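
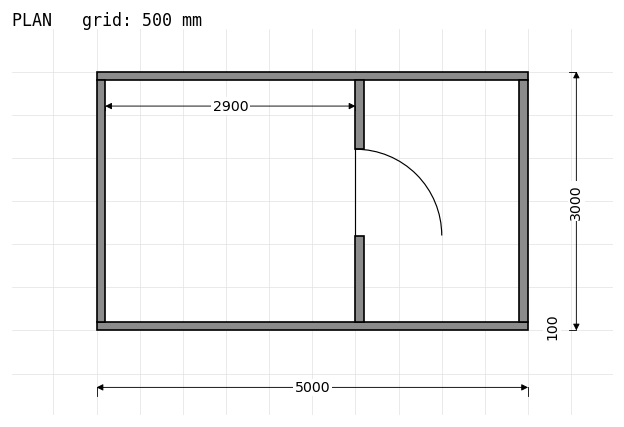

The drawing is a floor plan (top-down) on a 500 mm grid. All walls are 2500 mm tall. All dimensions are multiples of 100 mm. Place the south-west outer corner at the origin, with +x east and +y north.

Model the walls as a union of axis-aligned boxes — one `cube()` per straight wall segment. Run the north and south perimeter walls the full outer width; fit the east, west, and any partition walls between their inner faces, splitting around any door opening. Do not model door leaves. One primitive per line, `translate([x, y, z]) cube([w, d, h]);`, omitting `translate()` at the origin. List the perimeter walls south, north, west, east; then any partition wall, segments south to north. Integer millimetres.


cube([5000, 100, 2500]);
translate([0, 2900, 0]) cube([5000, 100, 2500]);
translate([0, 100, 0]) cube([100, 2800, 2500]);
translate([4900, 100, 0]) cube([100, 2800, 2500]);
translate([3000, 100, 0]) cube([100, 1000, 2500]);
translate([3000, 2100, 0]) cube([100, 800, 2500]);


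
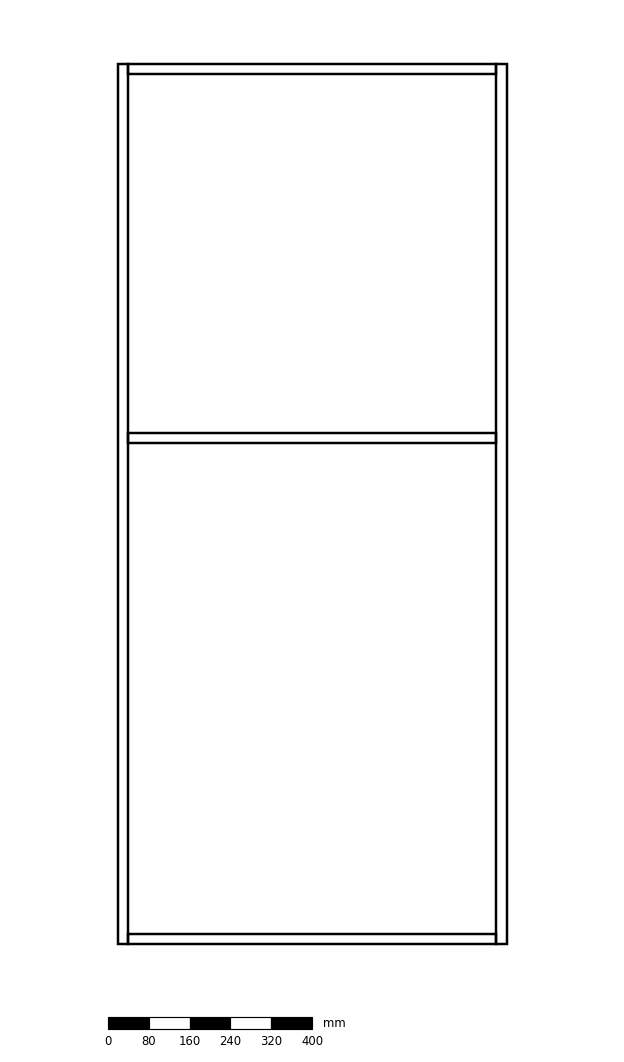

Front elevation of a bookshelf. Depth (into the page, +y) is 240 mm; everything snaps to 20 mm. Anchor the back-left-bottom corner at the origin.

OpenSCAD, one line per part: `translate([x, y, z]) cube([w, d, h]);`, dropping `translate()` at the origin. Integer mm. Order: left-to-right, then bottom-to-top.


cube([20, 240, 1720]);
translate([20, 0, 0]) cube([720, 240, 20]);
translate([20, 0, 980]) cube([720, 240, 20]);
translate([20, 0, 1700]) cube([720, 240, 20]);
translate([740, 0, 0]) cube([20, 240, 1720]);


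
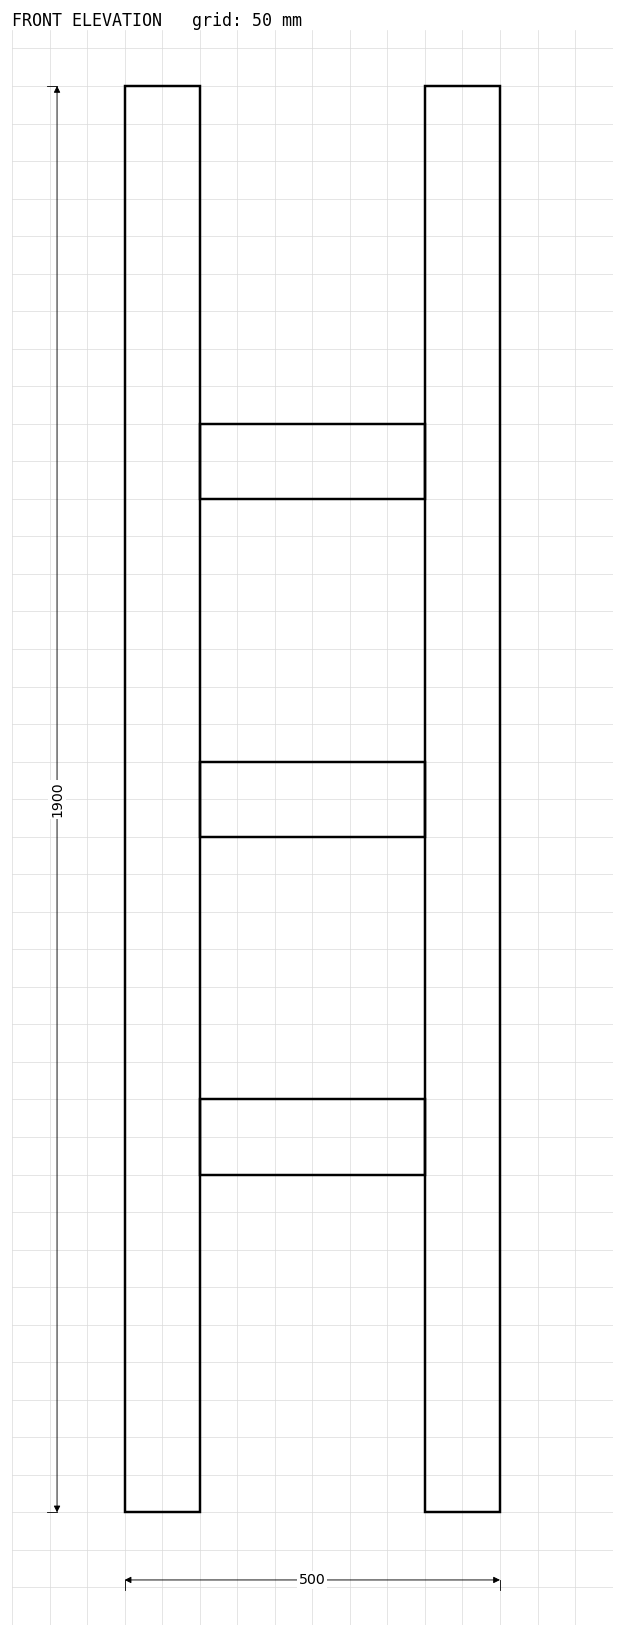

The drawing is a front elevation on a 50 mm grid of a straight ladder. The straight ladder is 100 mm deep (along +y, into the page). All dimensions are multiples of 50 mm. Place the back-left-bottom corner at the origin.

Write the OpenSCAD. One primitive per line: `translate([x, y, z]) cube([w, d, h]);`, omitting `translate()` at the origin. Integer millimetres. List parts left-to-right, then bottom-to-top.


cube([100, 100, 1900]);
translate([100, 0, 450]) cube([300, 100, 100]);
translate([100, 0, 900]) cube([300, 100, 100]);
translate([100, 0, 1350]) cube([300, 100, 100]);
translate([400, 0, 0]) cube([100, 100, 1900]);


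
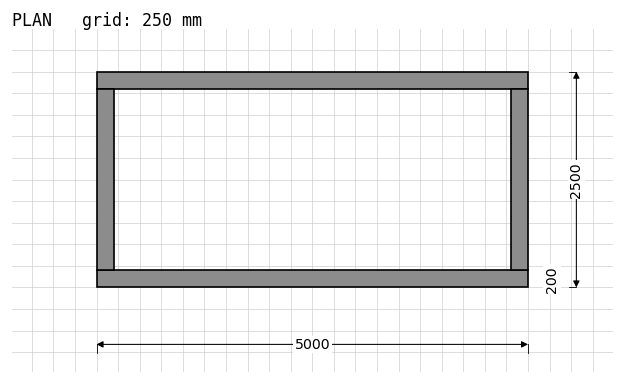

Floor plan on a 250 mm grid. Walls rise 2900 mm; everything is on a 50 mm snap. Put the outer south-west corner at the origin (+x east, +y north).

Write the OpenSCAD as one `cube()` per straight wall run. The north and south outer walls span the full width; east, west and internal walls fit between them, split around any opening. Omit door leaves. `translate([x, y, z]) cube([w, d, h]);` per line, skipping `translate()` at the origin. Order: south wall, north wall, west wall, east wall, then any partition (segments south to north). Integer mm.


cube([5000, 200, 2900]);
translate([0, 2300, 0]) cube([5000, 200, 2900]);
translate([0, 200, 0]) cube([200, 2100, 2900]);
translate([4800, 200, 0]) cube([200, 2100, 2900]);


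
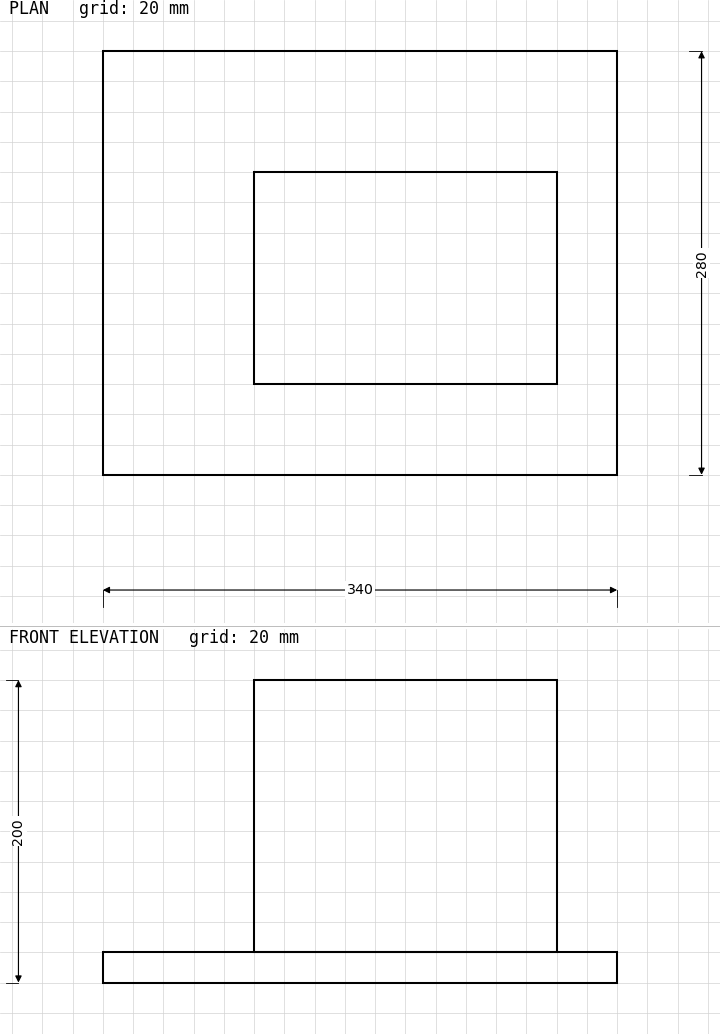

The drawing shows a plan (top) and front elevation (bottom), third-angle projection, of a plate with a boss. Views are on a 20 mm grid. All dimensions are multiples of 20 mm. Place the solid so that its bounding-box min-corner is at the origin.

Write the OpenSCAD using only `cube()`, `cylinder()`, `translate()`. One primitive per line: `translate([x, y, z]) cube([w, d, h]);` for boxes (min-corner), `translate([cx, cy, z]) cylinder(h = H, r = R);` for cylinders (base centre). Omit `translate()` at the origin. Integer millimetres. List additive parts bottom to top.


cube([340, 280, 20]);
translate([100, 60, 20]) cube([200, 140, 180]);


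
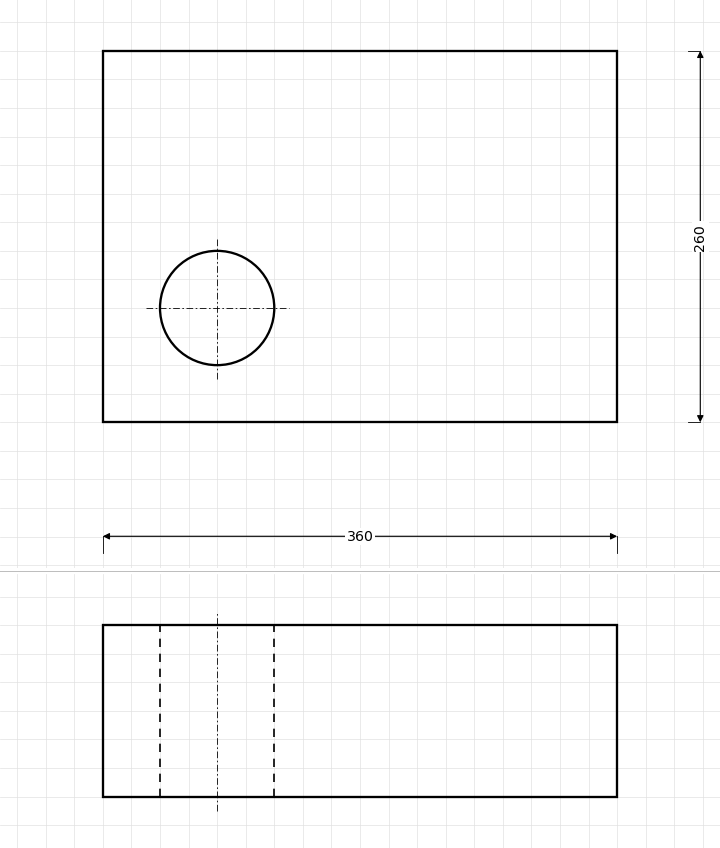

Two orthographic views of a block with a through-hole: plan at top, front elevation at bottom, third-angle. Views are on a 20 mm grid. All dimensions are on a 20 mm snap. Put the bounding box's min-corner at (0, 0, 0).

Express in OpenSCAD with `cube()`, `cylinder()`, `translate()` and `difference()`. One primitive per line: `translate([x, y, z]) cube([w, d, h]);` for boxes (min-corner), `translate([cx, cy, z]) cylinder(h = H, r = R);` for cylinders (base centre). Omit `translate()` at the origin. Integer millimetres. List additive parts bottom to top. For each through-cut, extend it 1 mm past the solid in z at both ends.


difference() {
  cube([360, 260, 120]);
  translate([80, 80, -1]) cylinder(h = 122, r = 40);
}


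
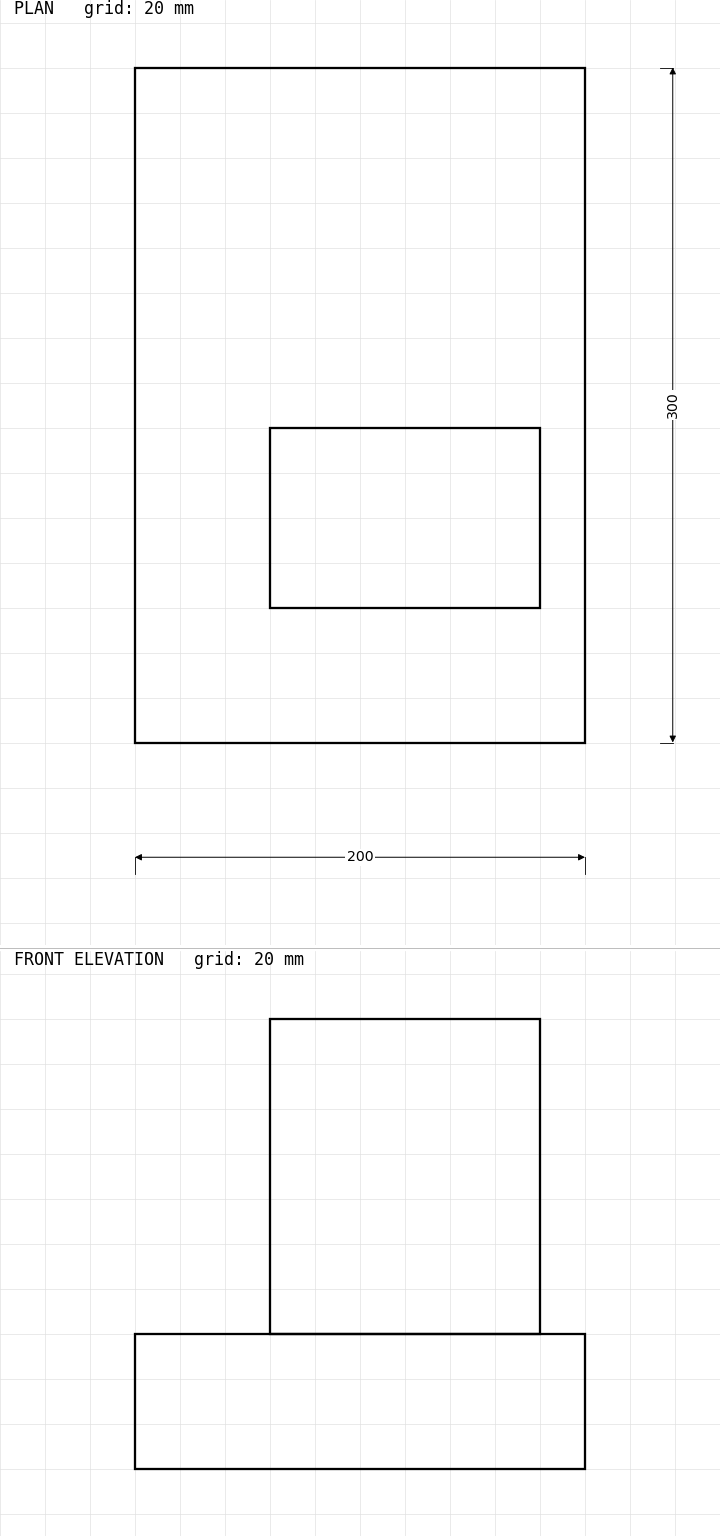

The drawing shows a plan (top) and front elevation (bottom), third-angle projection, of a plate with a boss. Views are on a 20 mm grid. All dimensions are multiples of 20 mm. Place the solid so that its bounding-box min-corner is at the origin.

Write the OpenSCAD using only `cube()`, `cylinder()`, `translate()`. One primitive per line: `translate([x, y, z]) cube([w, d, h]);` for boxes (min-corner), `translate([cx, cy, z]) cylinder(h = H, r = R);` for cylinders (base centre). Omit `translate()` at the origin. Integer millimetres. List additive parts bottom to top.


cube([200, 300, 60]);
translate([60, 60, 60]) cube([120, 80, 140]);


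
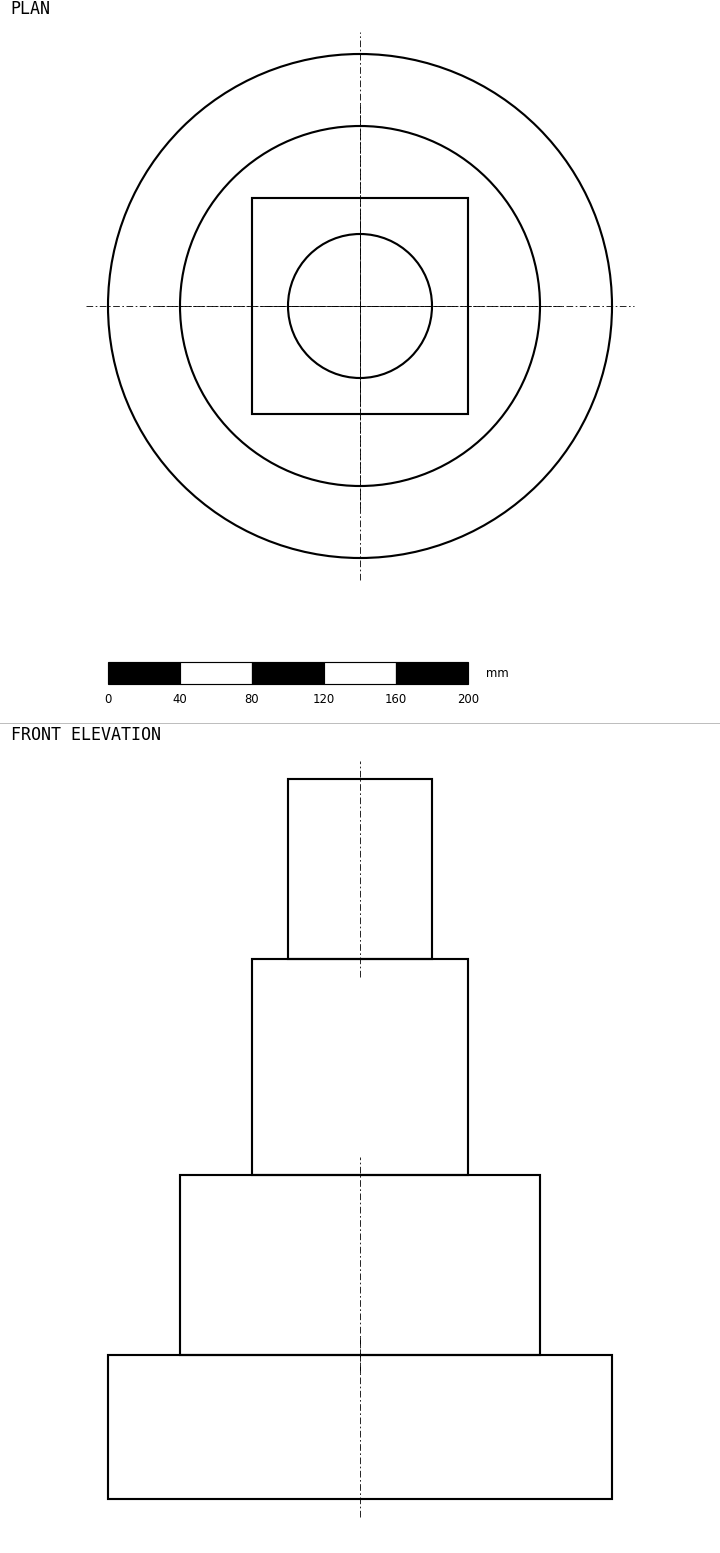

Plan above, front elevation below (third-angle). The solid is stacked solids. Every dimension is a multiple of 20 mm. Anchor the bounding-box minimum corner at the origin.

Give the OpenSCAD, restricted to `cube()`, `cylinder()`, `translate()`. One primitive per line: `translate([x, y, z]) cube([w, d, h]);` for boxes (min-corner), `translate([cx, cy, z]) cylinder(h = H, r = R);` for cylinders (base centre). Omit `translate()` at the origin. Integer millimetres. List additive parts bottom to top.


translate([140, 140, 0]) cylinder(h = 80, r = 140);
translate([140, 140, 80]) cylinder(h = 100, r = 100);
translate([80, 80, 180]) cube([120, 120, 120]);
translate([140, 140, 300]) cylinder(h = 100, r = 40);


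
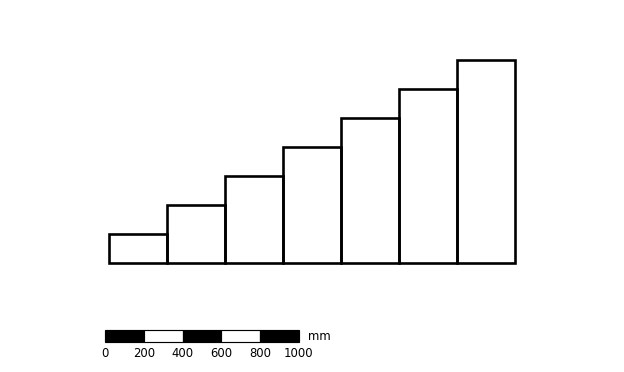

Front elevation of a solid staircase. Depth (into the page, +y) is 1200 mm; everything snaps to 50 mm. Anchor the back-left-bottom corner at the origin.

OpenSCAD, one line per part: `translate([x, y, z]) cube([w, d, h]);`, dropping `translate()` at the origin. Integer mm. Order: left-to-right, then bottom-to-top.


cube([300, 1200, 150]);
translate([300, 0, 0]) cube([300, 1200, 300]);
translate([600, 0, 0]) cube([300, 1200, 450]);
translate([900, 0, 0]) cube([300, 1200, 600]);
translate([1200, 0, 0]) cube([300, 1200, 750]);
translate([1500, 0, 0]) cube([300, 1200, 900]);
translate([1800, 0, 0]) cube([300, 1200, 1050]);


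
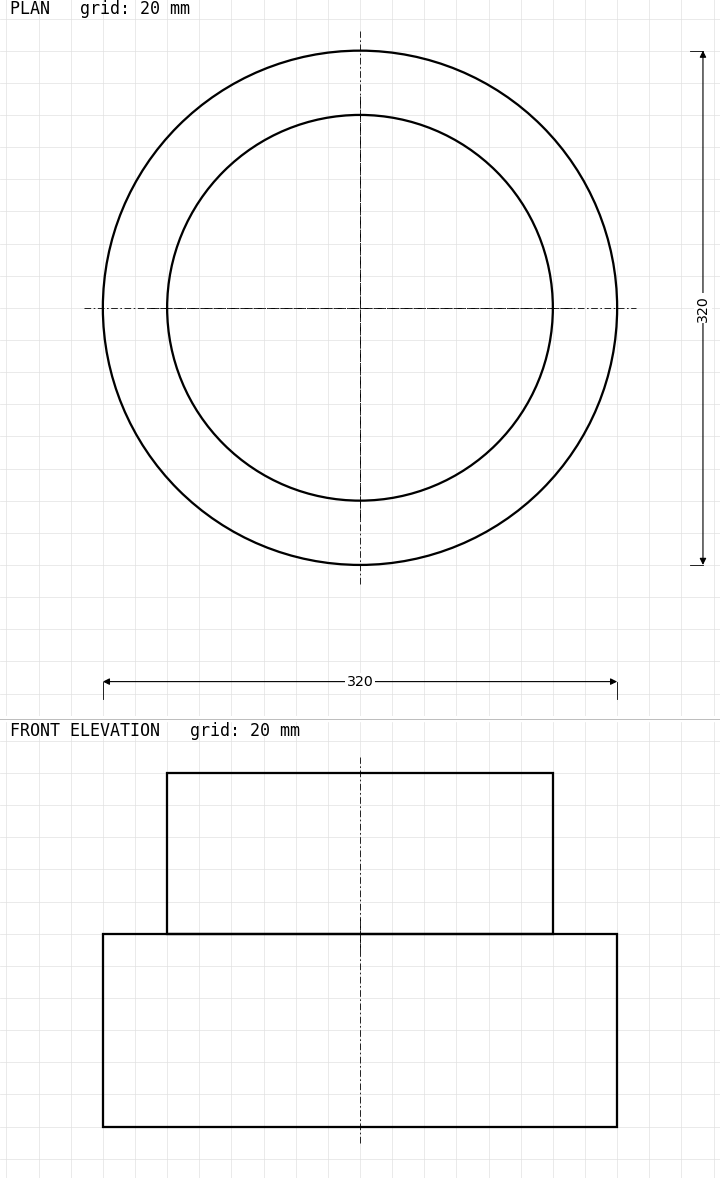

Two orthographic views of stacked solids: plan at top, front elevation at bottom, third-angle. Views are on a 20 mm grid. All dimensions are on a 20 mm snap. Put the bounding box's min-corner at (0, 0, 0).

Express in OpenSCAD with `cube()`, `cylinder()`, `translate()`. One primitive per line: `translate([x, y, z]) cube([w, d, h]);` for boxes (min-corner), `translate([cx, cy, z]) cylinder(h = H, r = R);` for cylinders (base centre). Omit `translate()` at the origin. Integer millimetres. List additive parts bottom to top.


translate([160, 160, 0]) cylinder(h = 120, r = 160);
translate([160, 160, 120]) cylinder(h = 100, r = 120);


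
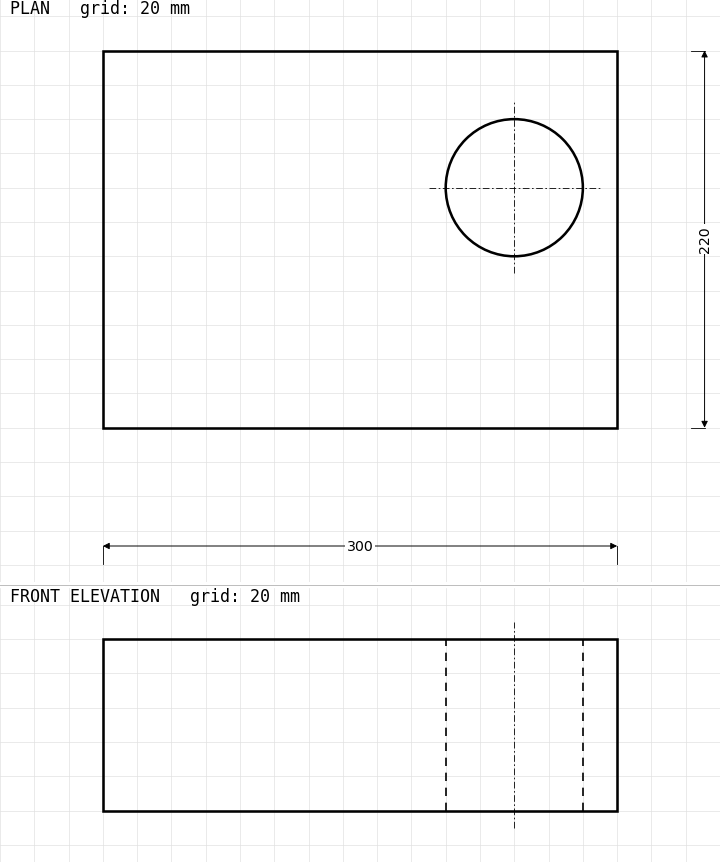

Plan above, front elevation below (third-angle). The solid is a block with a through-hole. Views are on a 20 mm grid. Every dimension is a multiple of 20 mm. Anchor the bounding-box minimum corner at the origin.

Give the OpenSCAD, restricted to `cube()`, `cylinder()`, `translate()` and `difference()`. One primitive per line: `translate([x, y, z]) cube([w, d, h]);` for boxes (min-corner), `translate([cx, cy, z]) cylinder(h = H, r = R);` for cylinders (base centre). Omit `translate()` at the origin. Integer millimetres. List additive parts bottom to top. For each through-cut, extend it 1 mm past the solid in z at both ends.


difference() {
  cube([300, 220, 100]);
  translate([240, 140, -1]) cylinder(h = 102, r = 40);
}


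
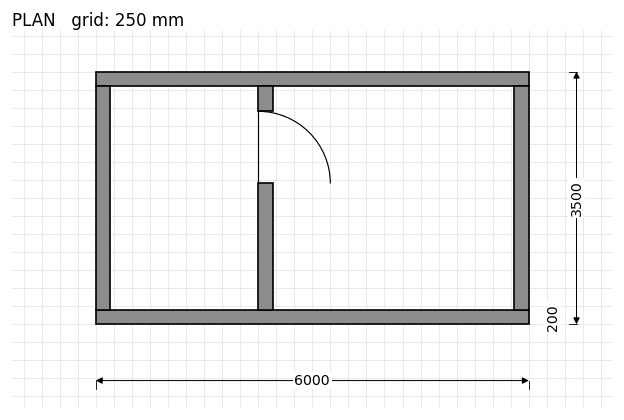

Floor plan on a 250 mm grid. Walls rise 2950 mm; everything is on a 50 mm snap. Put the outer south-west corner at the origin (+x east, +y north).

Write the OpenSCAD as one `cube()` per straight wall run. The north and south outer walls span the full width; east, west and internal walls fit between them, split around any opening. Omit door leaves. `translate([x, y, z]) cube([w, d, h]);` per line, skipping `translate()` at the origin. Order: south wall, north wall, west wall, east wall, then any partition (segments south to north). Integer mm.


cube([6000, 200, 2950]);
translate([0, 3300, 0]) cube([6000, 200, 2950]);
translate([0, 200, 0]) cube([200, 3100, 2950]);
translate([5800, 200, 0]) cube([200, 3100, 2950]);
translate([2250, 200, 0]) cube([200, 1750, 2950]);
translate([2250, 2950, 0]) cube([200, 350, 2950]);


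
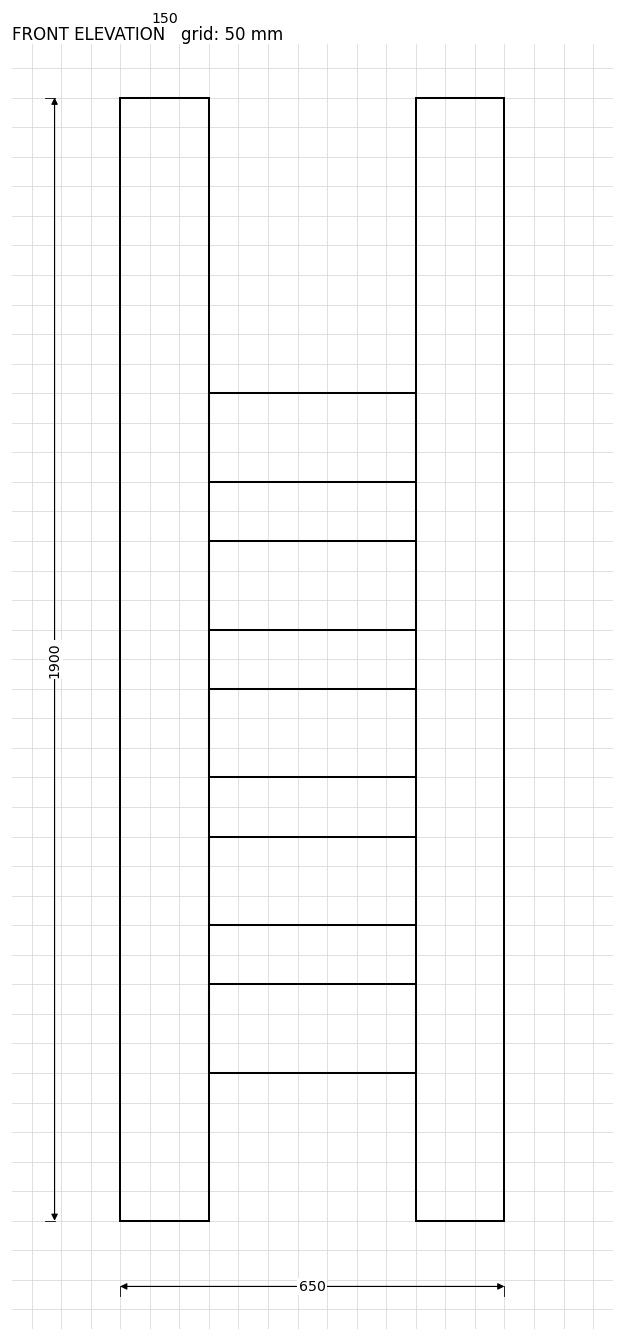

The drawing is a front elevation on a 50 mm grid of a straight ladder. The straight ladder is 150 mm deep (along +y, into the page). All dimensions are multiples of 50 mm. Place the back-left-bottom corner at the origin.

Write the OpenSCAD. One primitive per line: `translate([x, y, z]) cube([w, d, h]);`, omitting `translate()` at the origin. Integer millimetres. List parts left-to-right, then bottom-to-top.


cube([150, 150, 1900]);
translate([150, 0, 250]) cube([350, 150, 150]);
translate([150, 0, 500]) cube([350, 150, 150]);
translate([150, 0, 750]) cube([350, 150, 150]);
translate([150, 0, 1000]) cube([350, 150, 150]);
translate([150, 0, 1250]) cube([350, 150, 150]);
translate([500, 0, 0]) cube([150, 150, 1900]);


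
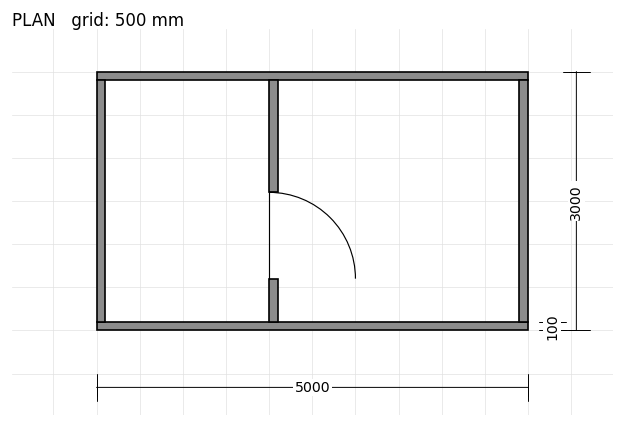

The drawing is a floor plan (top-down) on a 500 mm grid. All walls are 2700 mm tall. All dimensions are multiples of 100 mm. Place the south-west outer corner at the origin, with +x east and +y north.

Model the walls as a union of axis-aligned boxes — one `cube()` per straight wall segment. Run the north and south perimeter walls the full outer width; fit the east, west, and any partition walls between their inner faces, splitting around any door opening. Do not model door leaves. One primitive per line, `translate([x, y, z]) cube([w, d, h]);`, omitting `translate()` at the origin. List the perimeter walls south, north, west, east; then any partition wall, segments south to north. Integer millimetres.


cube([5000, 100, 2700]);
translate([0, 2900, 0]) cube([5000, 100, 2700]);
translate([0, 100, 0]) cube([100, 2800, 2700]);
translate([4900, 100, 0]) cube([100, 2800, 2700]);
translate([2000, 100, 0]) cube([100, 500, 2700]);
translate([2000, 1600, 0]) cube([100, 1300, 2700]);


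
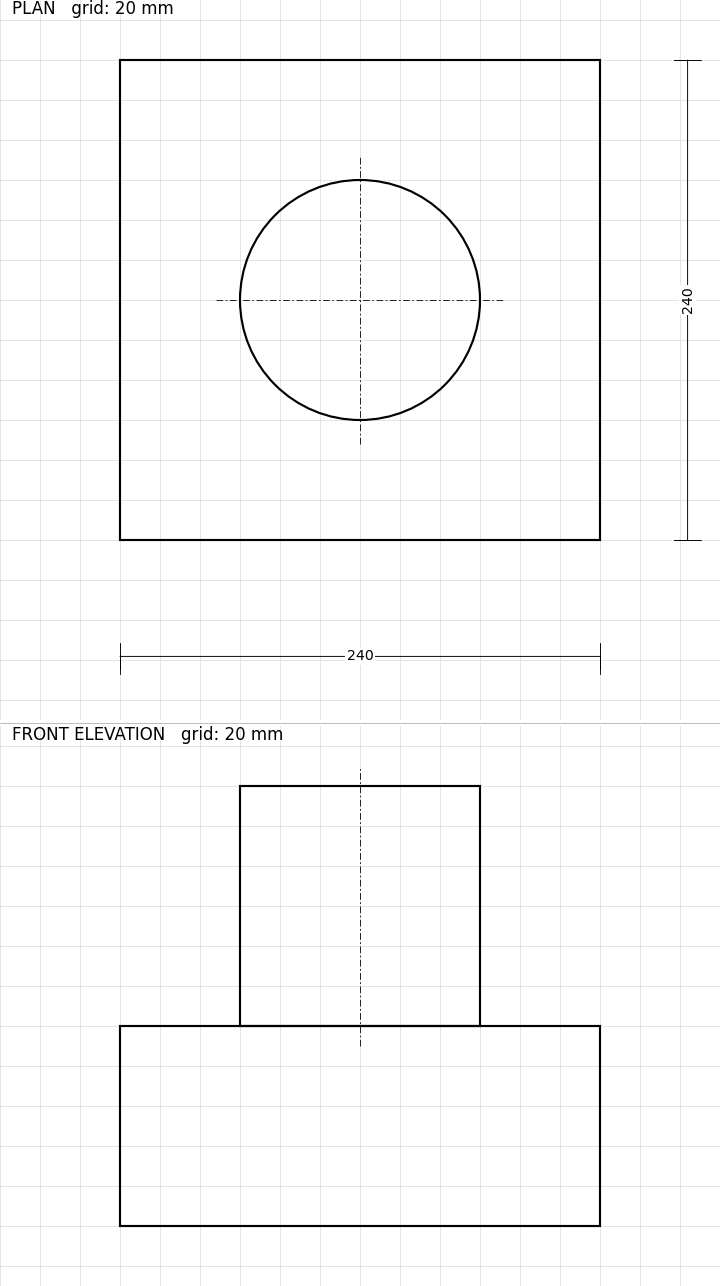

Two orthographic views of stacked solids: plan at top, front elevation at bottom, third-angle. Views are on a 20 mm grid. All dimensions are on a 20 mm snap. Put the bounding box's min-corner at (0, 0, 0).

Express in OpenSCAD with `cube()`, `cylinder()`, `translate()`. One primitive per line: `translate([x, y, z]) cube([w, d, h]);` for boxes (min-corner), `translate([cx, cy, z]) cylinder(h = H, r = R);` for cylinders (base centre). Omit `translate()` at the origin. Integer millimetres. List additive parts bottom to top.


cube([240, 240, 100]);
translate([120, 120, 100]) cylinder(h = 120, r = 60);


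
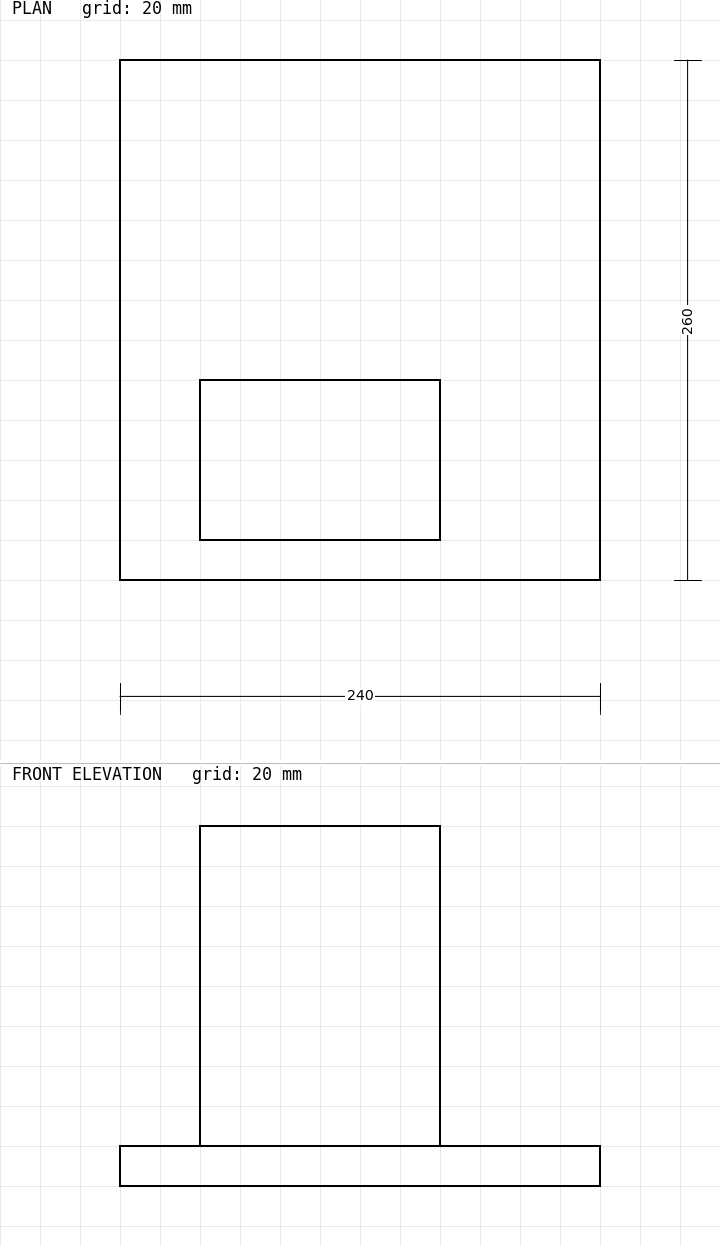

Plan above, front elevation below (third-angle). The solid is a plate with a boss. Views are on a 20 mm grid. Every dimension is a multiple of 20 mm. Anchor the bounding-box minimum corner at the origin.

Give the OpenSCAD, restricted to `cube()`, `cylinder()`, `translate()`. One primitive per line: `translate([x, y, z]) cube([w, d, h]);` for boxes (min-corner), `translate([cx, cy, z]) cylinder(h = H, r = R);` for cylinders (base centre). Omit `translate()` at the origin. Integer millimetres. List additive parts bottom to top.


cube([240, 260, 20]);
translate([40, 20, 20]) cube([120, 80, 160]);


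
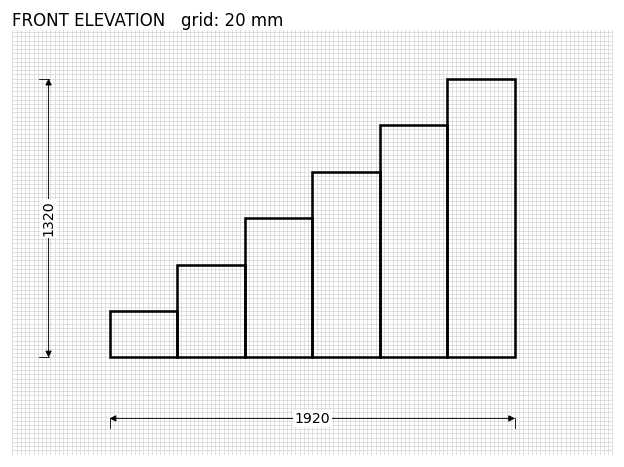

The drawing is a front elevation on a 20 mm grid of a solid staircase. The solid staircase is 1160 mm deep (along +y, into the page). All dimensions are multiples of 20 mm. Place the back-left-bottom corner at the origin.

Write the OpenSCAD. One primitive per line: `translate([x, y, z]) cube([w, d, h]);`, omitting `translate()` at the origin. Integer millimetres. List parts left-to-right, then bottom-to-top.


cube([320, 1160, 220]);
translate([320, 0, 0]) cube([320, 1160, 440]);
translate([640, 0, 0]) cube([320, 1160, 660]);
translate([960, 0, 0]) cube([320, 1160, 880]);
translate([1280, 0, 0]) cube([320, 1160, 1100]);
translate([1600, 0, 0]) cube([320, 1160, 1320]);


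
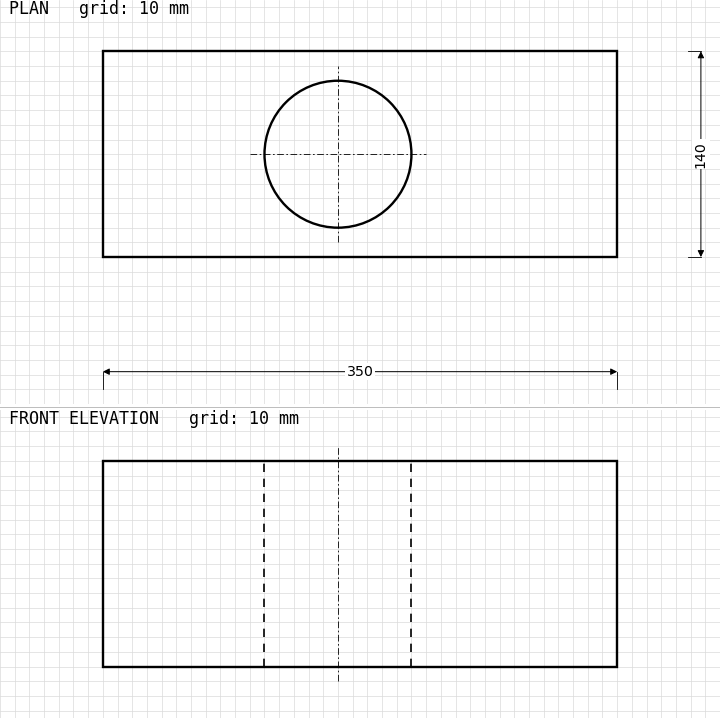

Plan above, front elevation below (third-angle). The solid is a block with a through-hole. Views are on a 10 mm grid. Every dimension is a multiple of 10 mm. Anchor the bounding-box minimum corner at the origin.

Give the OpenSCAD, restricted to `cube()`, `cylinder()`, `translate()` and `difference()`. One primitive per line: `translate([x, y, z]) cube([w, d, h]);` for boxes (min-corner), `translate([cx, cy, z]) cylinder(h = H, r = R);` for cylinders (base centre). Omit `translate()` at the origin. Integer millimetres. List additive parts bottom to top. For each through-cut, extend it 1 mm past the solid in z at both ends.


difference() {
  cube([350, 140, 140]);
  translate([160, 70, -1]) cylinder(h = 142, r = 50);
}


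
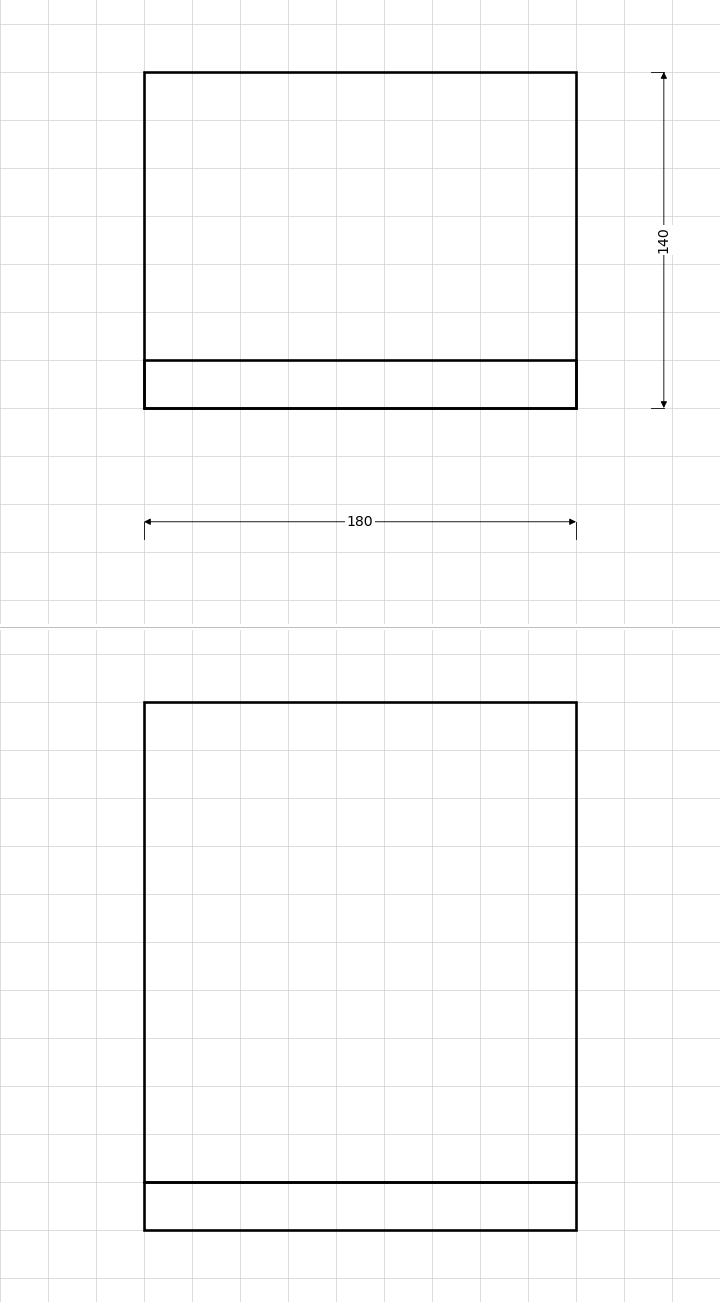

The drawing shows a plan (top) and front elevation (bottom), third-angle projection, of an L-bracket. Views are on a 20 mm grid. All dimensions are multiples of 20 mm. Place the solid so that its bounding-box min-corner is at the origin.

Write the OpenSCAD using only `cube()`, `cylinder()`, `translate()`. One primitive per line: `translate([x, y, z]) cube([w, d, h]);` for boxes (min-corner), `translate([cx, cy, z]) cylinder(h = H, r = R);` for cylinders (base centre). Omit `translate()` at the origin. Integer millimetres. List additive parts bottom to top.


cube([180, 140, 20]);
translate([0, 0, 20]) cube([180, 20, 200]);


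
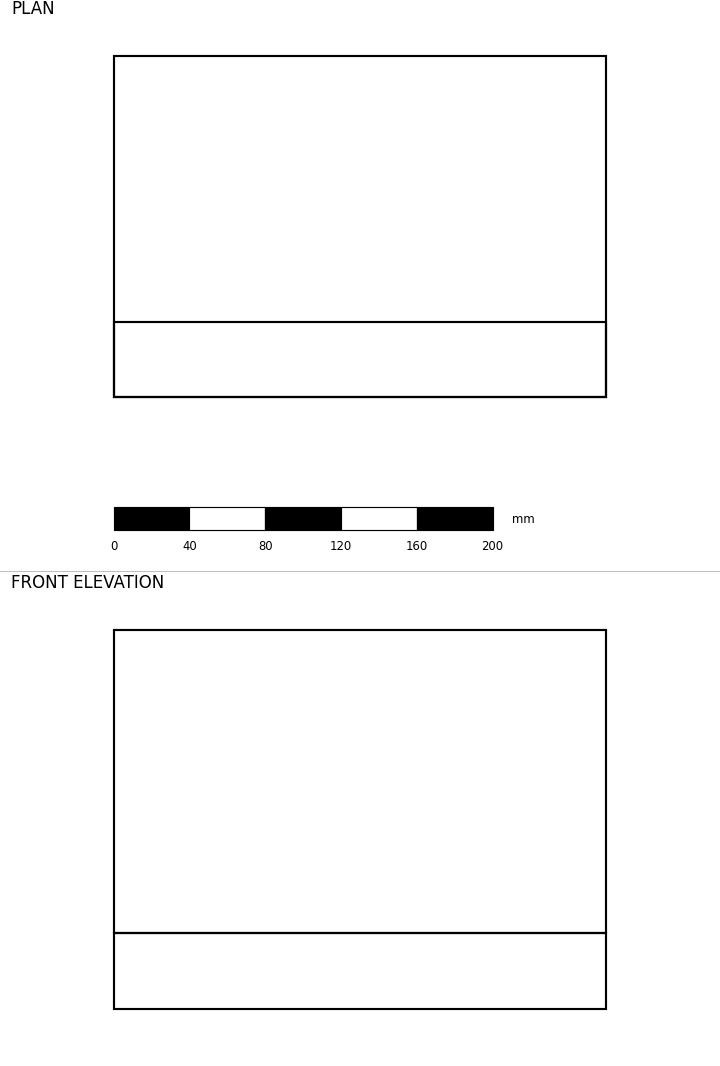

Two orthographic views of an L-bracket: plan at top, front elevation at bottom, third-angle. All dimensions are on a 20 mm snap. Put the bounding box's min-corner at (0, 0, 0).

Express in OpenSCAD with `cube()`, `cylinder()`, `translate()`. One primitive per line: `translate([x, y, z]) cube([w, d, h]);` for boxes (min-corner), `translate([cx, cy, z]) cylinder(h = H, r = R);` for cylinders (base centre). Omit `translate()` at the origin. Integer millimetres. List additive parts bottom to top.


cube([260, 180, 40]);
translate([0, 0, 40]) cube([260, 40, 160]);


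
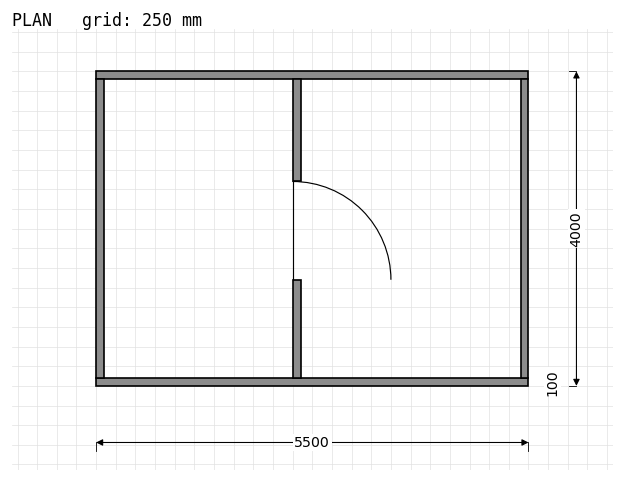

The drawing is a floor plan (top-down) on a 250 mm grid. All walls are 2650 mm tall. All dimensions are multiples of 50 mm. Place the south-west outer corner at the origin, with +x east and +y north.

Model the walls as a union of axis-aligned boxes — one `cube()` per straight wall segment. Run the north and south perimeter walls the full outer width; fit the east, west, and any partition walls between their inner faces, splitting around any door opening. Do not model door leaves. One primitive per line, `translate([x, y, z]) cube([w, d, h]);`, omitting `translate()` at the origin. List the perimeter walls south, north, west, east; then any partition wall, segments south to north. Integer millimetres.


cube([5500, 100, 2650]);
translate([0, 3900, 0]) cube([5500, 100, 2650]);
translate([0, 100, 0]) cube([100, 3800, 2650]);
translate([5400, 100, 0]) cube([100, 3800, 2650]);
translate([2500, 100, 0]) cube([100, 1250, 2650]);
translate([2500, 2600, 0]) cube([100, 1300, 2650]);


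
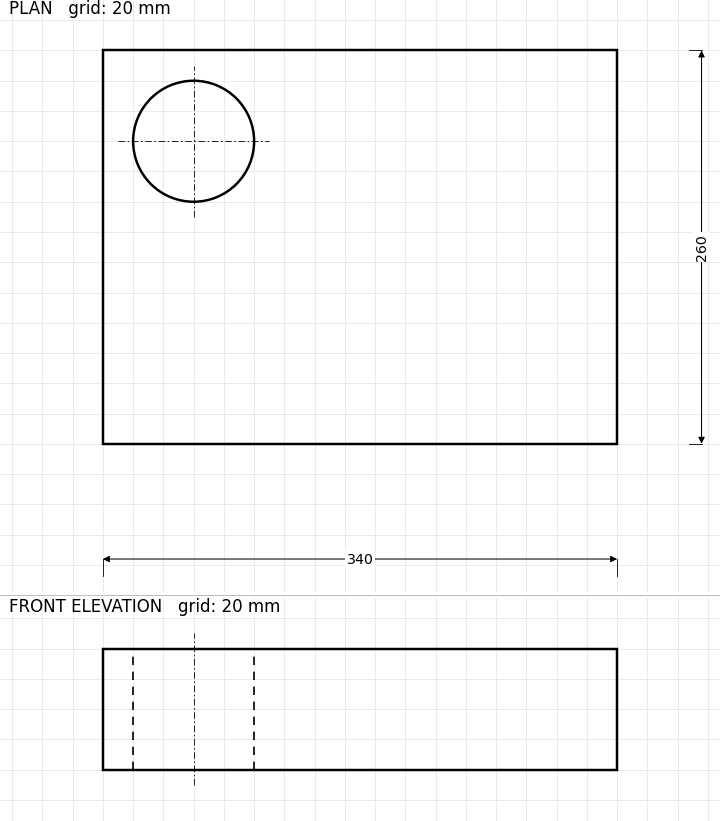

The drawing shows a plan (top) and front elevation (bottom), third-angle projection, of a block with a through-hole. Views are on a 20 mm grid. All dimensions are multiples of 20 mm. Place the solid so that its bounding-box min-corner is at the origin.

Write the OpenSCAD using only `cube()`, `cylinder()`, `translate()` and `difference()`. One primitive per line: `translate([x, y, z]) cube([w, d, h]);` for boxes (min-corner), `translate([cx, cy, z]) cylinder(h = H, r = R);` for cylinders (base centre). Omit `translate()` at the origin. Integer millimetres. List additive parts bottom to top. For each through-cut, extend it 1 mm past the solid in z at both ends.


difference() {
  cube([340, 260, 80]);
  translate([60, 200, -1]) cylinder(h = 82, r = 40);
}


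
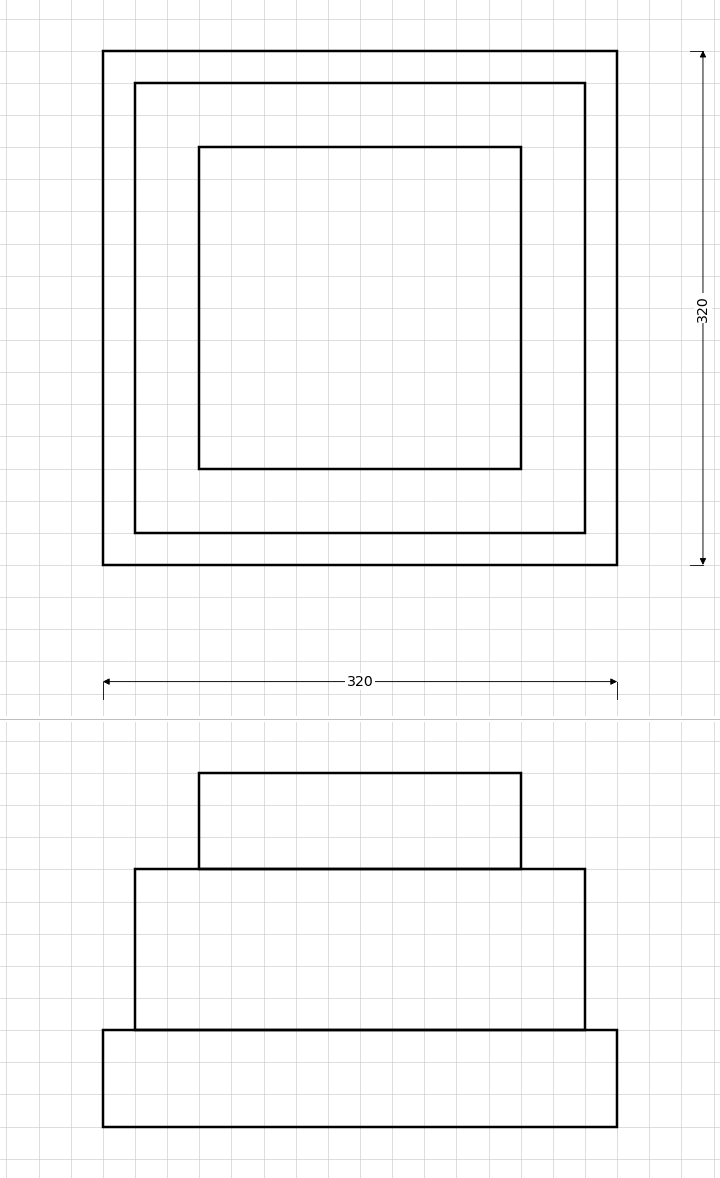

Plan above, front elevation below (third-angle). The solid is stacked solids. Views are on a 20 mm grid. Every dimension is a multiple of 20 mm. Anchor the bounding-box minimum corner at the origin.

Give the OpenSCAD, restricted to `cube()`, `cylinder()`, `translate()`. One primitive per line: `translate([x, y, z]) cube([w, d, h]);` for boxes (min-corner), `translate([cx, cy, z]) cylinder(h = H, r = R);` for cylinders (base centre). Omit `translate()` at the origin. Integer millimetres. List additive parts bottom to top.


cube([320, 320, 60]);
translate([20, 20, 60]) cube([280, 280, 100]);
translate([60, 60, 160]) cube([200, 200, 60]);


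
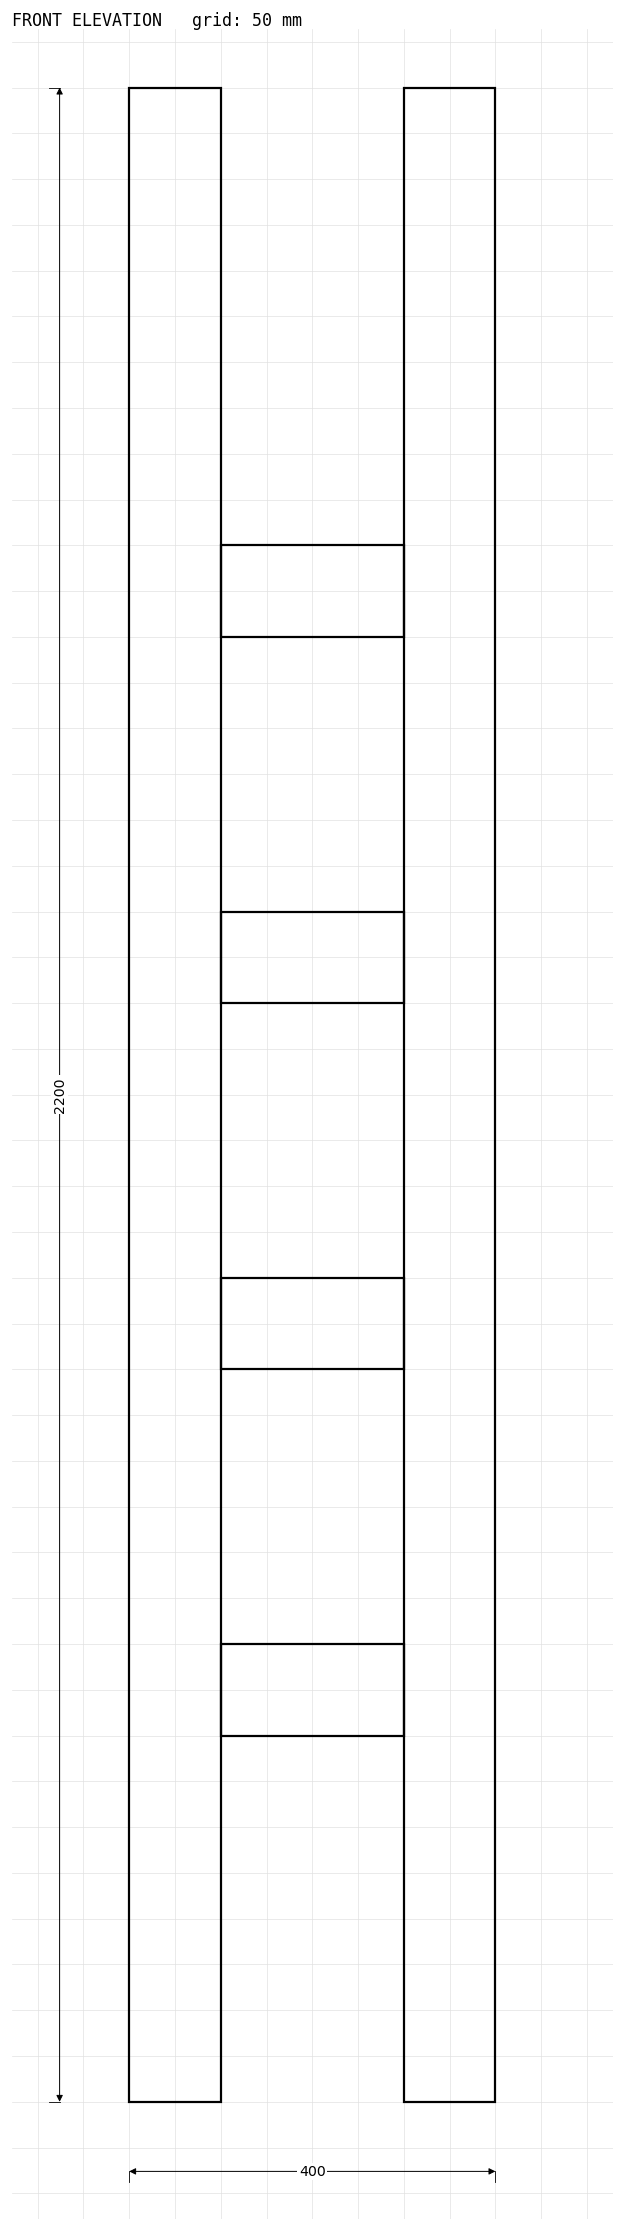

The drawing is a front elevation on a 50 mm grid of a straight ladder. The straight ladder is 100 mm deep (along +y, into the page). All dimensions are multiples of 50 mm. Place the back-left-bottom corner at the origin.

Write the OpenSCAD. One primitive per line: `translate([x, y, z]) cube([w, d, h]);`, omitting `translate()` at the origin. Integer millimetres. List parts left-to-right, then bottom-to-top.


cube([100, 100, 2200]);
translate([100, 0, 400]) cube([200, 100, 100]);
translate([100, 0, 800]) cube([200, 100, 100]);
translate([100, 0, 1200]) cube([200, 100, 100]);
translate([100, 0, 1600]) cube([200, 100, 100]);
translate([300, 0, 0]) cube([100, 100, 2200]);


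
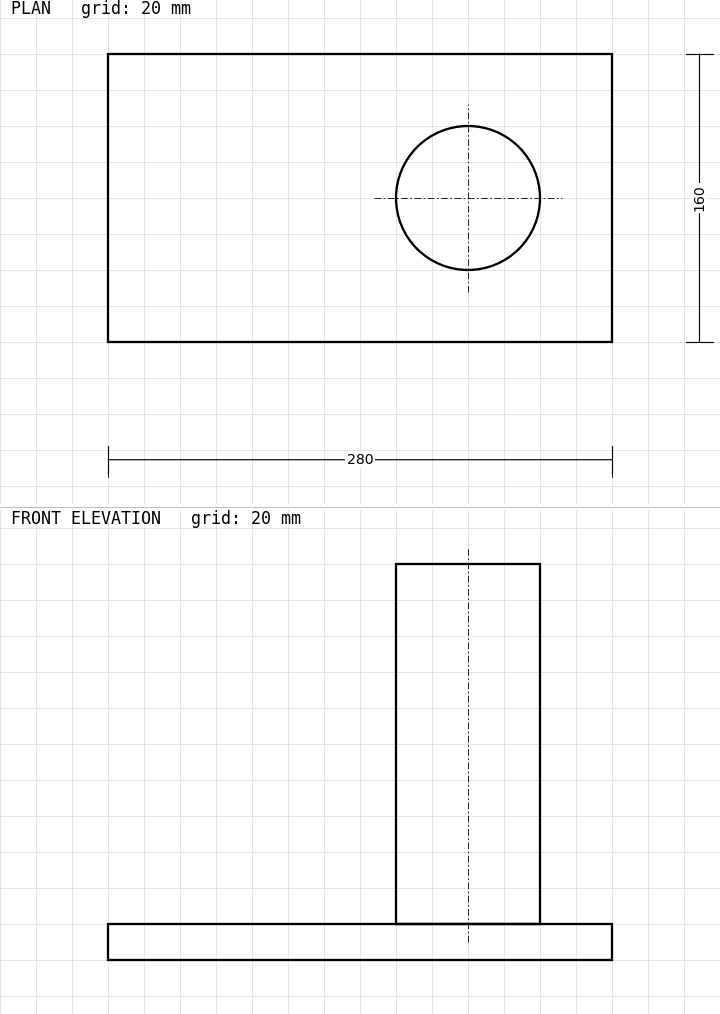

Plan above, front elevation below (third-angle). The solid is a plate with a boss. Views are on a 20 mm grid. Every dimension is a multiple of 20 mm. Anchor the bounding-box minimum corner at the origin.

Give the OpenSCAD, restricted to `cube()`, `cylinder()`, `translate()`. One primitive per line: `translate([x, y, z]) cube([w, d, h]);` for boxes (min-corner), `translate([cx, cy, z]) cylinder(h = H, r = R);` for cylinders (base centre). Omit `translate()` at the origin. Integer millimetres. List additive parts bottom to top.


cube([280, 160, 20]);
translate([200, 80, 20]) cylinder(h = 200, r = 40);


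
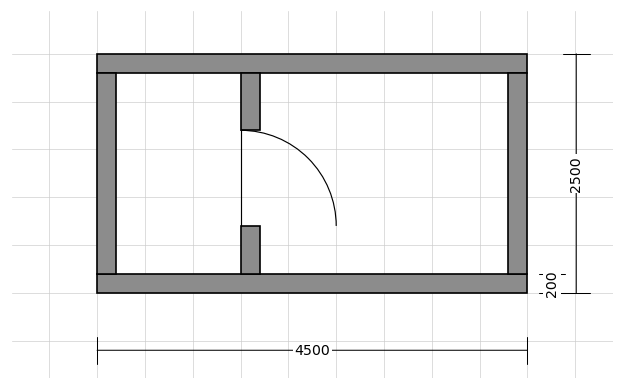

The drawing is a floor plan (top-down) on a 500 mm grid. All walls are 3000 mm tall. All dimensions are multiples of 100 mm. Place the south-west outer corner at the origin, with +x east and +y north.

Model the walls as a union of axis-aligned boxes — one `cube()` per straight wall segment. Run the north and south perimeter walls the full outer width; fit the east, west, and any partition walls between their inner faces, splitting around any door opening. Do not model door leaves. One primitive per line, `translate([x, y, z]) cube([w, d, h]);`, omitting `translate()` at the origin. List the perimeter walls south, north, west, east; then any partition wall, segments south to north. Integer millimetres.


cube([4500, 200, 3000]);
translate([0, 2300, 0]) cube([4500, 200, 3000]);
translate([0, 200, 0]) cube([200, 2100, 3000]);
translate([4300, 200, 0]) cube([200, 2100, 3000]);
translate([1500, 200, 0]) cube([200, 500, 3000]);
translate([1500, 1700, 0]) cube([200, 600, 3000]);


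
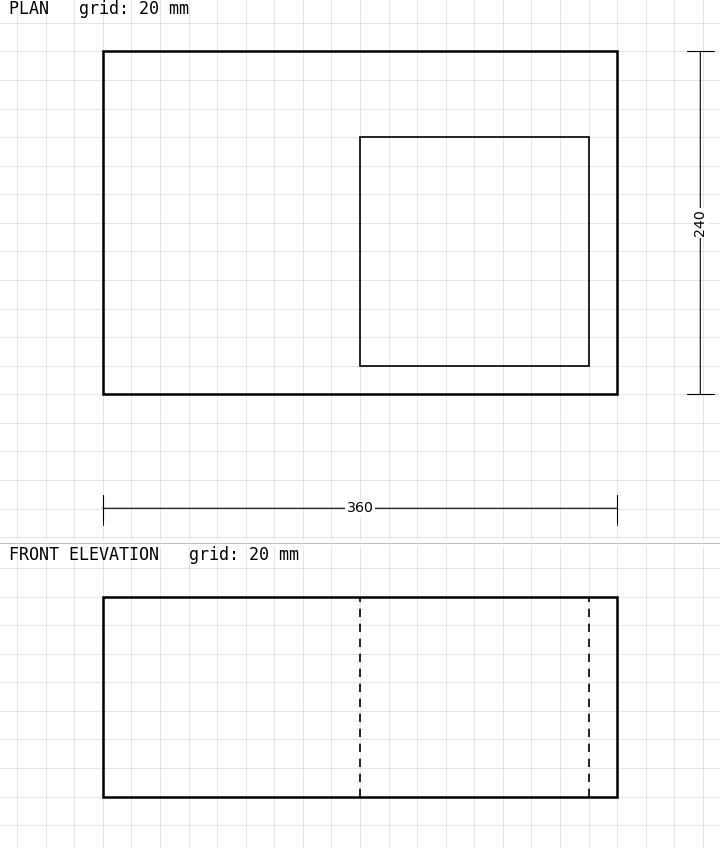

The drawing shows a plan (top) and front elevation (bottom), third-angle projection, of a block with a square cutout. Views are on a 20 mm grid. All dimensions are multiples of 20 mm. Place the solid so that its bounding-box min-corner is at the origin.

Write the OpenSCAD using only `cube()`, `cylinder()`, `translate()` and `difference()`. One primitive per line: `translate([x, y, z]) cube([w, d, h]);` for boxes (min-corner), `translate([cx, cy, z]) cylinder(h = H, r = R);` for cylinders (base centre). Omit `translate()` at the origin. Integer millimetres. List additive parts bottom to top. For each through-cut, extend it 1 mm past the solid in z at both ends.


difference() {
  cube([360, 240, 140]);
  translate([180, 20, -1]) cube([160, 160, 142]);
}


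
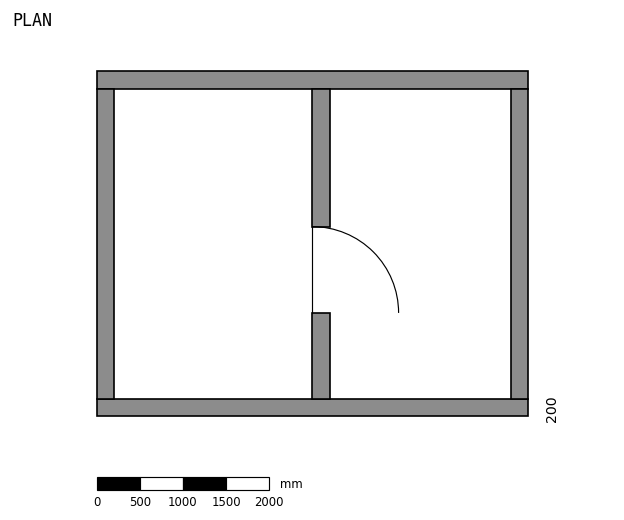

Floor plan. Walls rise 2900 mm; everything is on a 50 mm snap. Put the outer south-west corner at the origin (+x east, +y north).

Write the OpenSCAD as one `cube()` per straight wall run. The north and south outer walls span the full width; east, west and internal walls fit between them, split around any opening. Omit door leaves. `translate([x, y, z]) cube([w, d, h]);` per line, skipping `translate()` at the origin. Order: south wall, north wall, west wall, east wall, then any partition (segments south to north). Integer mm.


cube([5000, 200, 2900]);
translate([0, 3800, 0]) cube([5000, 200, 2900]);
translate([0, 200, 0]) cube([200, 3600, 2900]);
translate([4800, 200, 0]) cube([200, 3600, 2900]);
translate([2500, 200, 0]) cube([200, 1000, 2900]);
translate([2500, 2200, 0]) cube([200, 1600, 2900]);


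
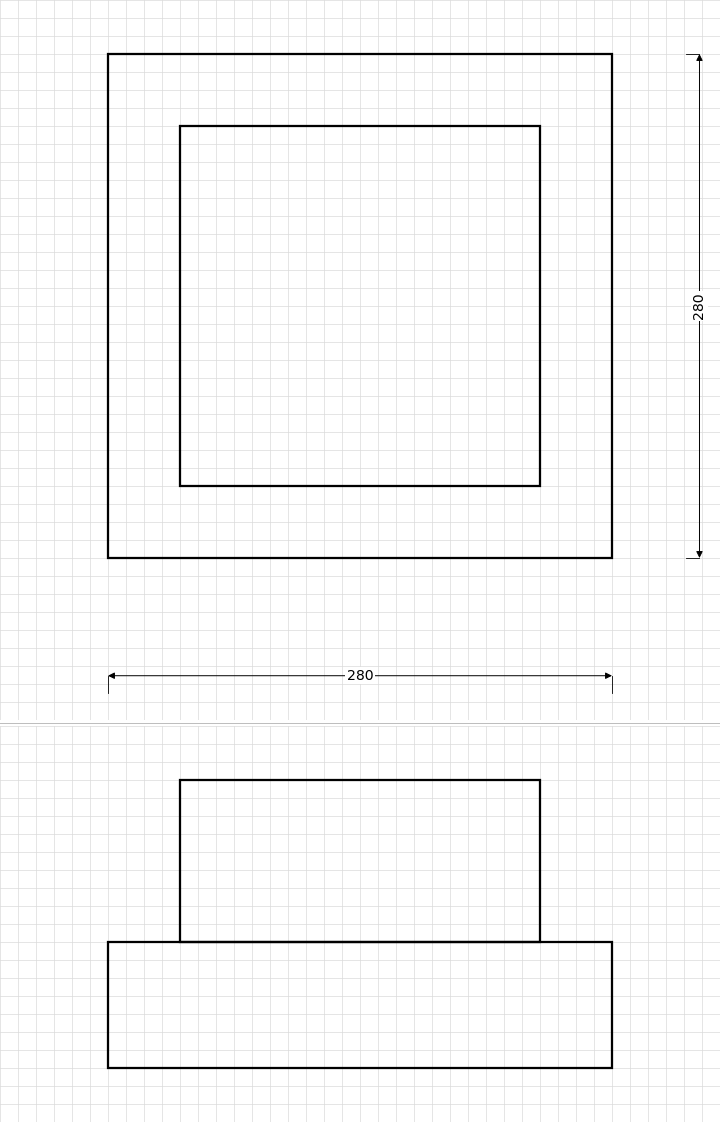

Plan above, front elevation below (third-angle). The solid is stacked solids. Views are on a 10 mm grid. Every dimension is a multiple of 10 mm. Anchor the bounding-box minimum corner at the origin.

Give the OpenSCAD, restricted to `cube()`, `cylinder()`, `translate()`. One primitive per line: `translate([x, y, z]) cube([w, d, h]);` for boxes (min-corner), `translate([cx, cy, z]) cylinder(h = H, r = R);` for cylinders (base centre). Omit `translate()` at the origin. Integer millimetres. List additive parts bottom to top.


cube([280, 280, 70]);
translate([40, 40, 70]) cube([200, 200, 90]);


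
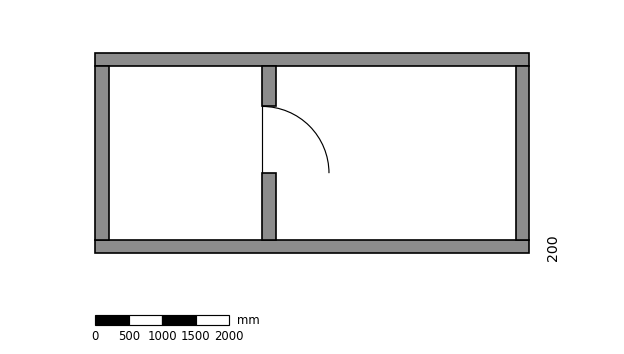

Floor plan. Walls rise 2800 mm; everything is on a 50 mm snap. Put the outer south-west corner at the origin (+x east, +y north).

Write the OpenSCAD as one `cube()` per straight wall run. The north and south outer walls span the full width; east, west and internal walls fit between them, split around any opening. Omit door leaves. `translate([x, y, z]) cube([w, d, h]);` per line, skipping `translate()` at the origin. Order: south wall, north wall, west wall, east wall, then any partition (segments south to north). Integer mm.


cube([6500, 200, 2800]);
translate([0, 2800, 0]) cube([6500, 200, 2800]);
translate([0, 200, 0]) cube([200, 2600, 2800]);
translate([6300, 200, 0]) cube([200, 2600, 2800]);
translate([2500, 200, 0]) cube([200, 1000, 2800]);
translate([2500, 2200, 0]) cube([200, 600, 2800]);


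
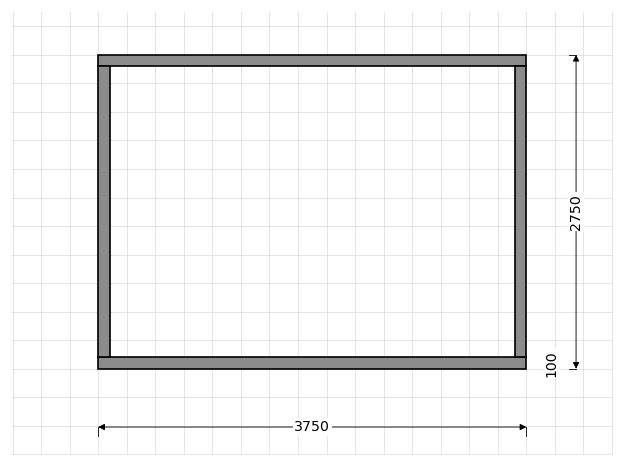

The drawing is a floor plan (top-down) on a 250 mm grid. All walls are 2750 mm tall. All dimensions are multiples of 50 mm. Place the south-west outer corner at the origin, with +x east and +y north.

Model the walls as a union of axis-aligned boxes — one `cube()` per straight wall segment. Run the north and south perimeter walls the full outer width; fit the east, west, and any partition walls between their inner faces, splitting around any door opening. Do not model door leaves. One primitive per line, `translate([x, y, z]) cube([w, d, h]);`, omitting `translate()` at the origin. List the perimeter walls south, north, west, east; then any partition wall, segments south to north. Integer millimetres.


cube([3750, 100, 2750]);
translate([0, 2650, 0]) cube([3750, 100, 2750]);
translate([0, 100, 0]) cube([100, 2550, 2750]);
translate([3650, 100, 0]) cube([100, 2550, 2750]);


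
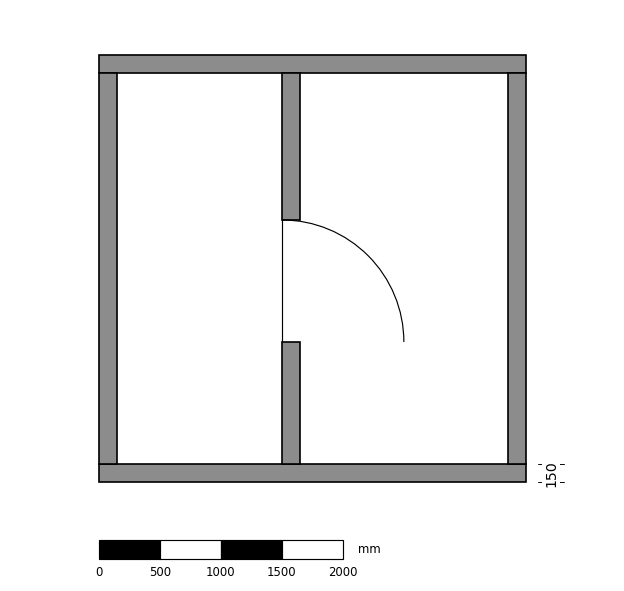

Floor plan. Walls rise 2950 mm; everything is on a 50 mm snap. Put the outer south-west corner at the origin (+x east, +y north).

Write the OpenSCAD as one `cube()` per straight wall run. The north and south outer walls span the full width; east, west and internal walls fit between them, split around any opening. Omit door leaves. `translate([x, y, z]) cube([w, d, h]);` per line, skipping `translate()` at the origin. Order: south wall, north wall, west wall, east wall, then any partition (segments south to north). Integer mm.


cube([3500, 150, 2950]);
translate([0, 3350, 0]) cube([3500, 150, 2950]);
translate([0, 150, 0]) cube([150, 3200, 2950]);
translate([3350, 150, 0]) cube([150, 3200, 2950]);
translate([1500, 150, 0]) cube([150, 1000, 2950]);
translate([1500, 2150, 0]) cube([150, 1200, 2950]);


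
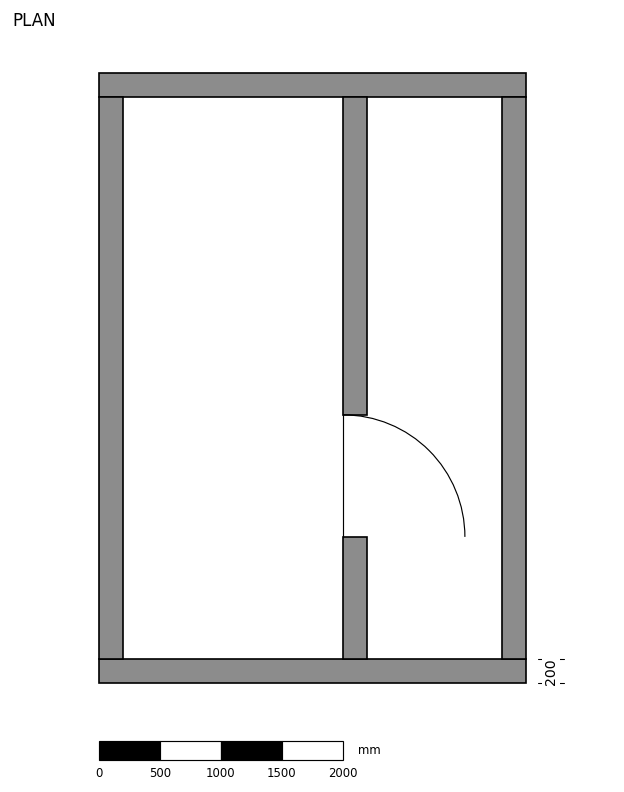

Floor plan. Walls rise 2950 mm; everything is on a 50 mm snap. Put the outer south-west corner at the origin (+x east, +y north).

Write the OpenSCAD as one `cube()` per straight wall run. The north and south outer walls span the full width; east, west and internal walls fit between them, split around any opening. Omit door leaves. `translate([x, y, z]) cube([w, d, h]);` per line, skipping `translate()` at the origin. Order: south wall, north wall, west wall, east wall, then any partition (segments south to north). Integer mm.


cube([3500, 200, 2950]);
translate([0, 4800, 0]) cube([3500, 200, 2950]);
translate([0, 200, 0]) cube([200, 4600, 2950]);
translate([3300, 200, 0]) cube([200, 4600, 2950]);
translate([2000, 200, 0]) cube([200, 1000, 2950]);
translate([2000, 2200, 0]) cube([200, 2600, 2950]);


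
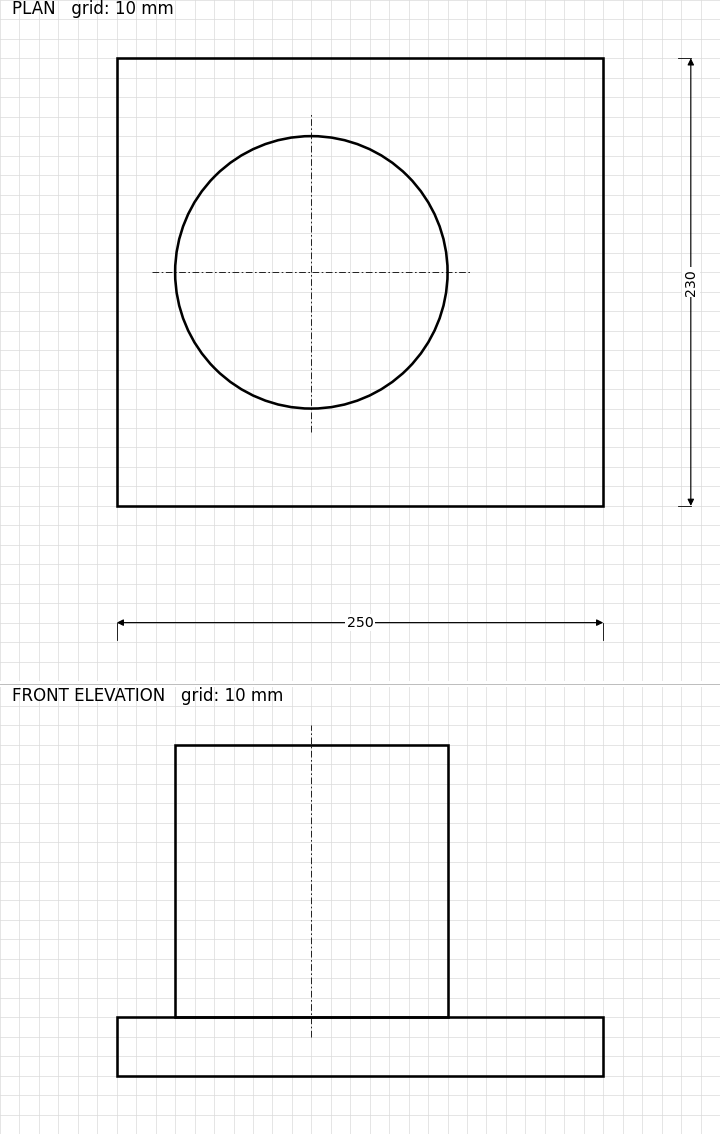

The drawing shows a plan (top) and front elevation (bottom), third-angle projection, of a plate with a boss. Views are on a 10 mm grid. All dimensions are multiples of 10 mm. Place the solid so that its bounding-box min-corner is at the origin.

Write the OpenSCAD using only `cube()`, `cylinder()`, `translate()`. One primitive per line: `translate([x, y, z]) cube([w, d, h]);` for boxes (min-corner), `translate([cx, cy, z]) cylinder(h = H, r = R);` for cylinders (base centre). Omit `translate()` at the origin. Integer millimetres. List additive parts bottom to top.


cube([250, 230, 30]);
translate([100, 120, 30]) cylinder(h = 140, r = 70);


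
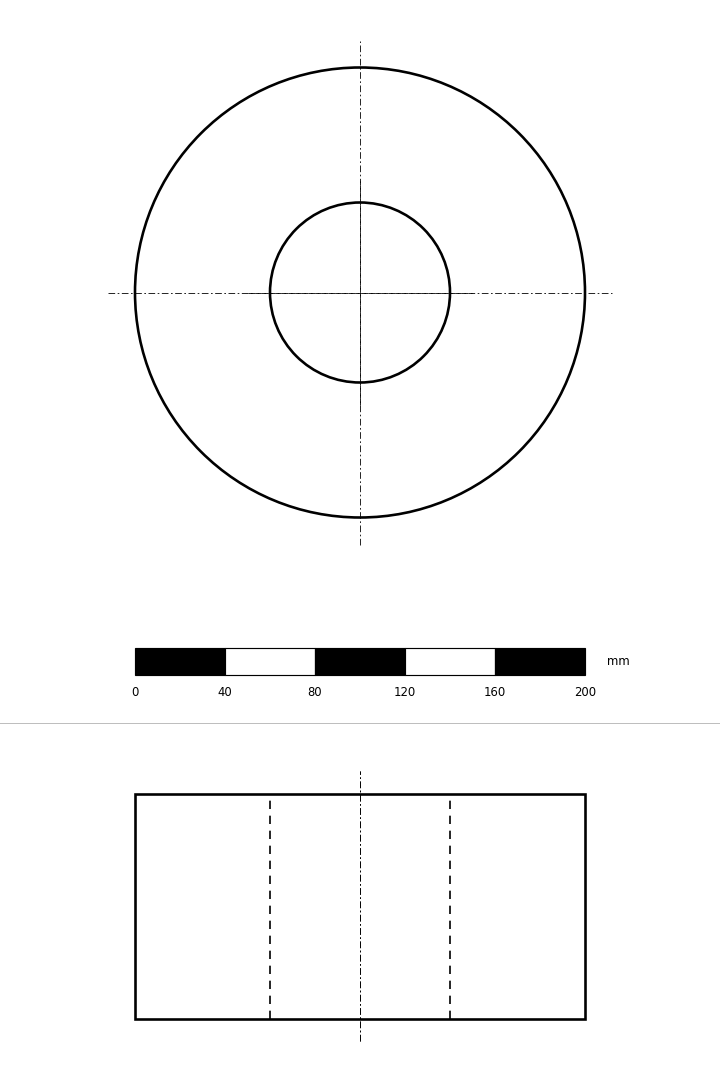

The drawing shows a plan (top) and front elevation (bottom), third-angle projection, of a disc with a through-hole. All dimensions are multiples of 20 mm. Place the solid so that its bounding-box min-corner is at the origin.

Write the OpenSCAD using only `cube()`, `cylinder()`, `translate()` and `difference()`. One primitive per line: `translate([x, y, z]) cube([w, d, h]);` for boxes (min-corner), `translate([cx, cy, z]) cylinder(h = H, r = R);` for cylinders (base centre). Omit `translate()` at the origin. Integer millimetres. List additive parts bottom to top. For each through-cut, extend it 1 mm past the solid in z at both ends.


difference() {
  translate([100, 100, 0]) cylinder(h = 100, r = 100);
  translate([100, 100, -1]) cylinder(h = 102, r = 40);
}
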